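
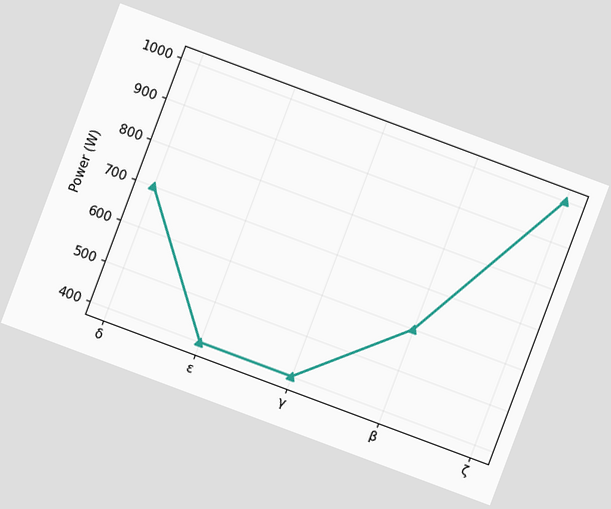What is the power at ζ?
1000W

The chart is tilted about 20° clockwise. At ζ, the line is at 1000W.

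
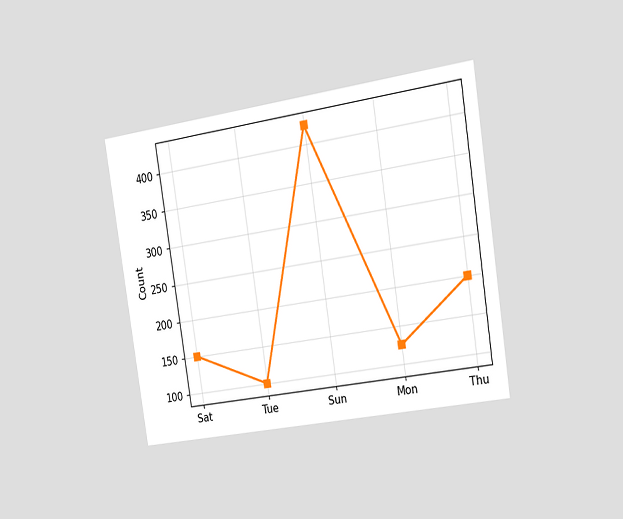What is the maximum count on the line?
425

The chart is tilted about 9° counter-clockwise and viewed slightly from the right. The highest point is at Sun, and reading across to the y-axis gives 425.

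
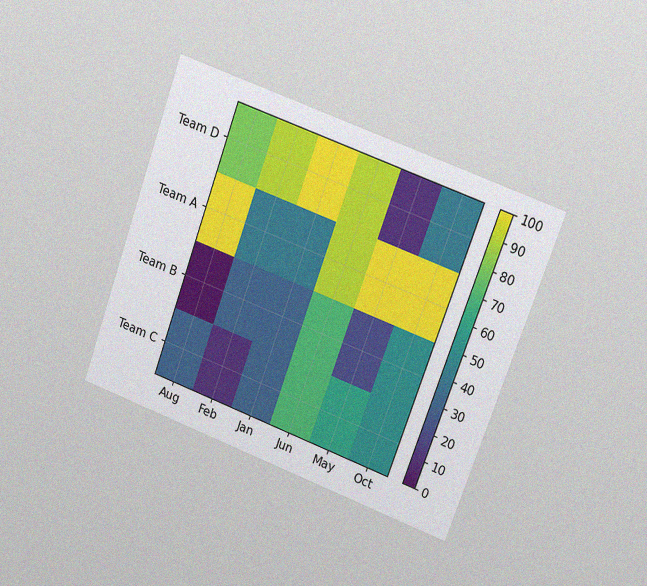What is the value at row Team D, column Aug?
80

The chart is tilted about 20° clockwise and viewed at a slight angle, with some photo noise. Matching cell (Team D, Aug) against the colorbar gives 80.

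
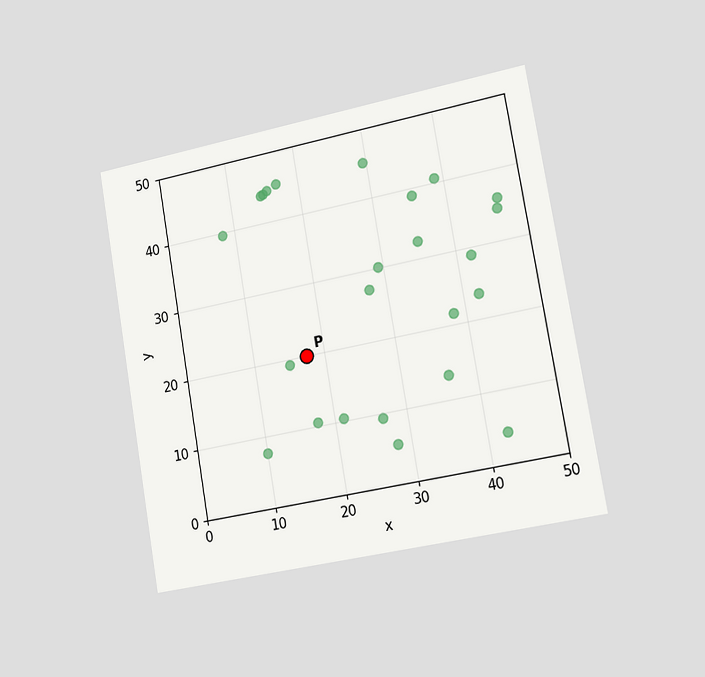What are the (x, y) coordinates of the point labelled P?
(17.5, 20)

The chart is tilted about 10° counter-clockwise and viewed slightly from the right. Following the gridlines from P to each axis, P sits at (17.5, 20).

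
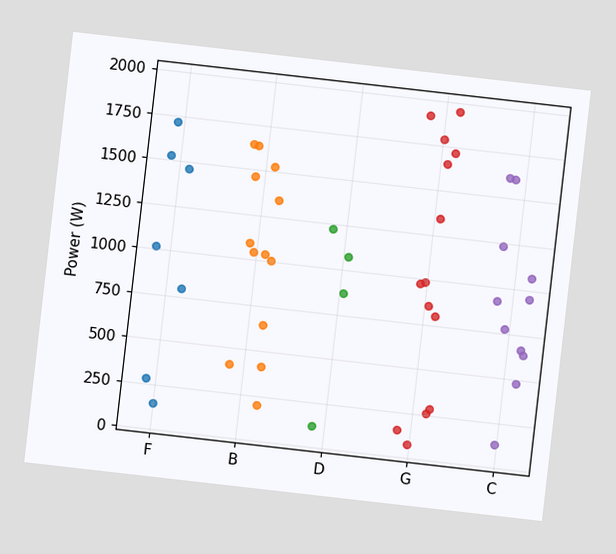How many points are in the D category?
4

The chart is tilted about 6° clockwise. Counting the markers in the D column gives 4.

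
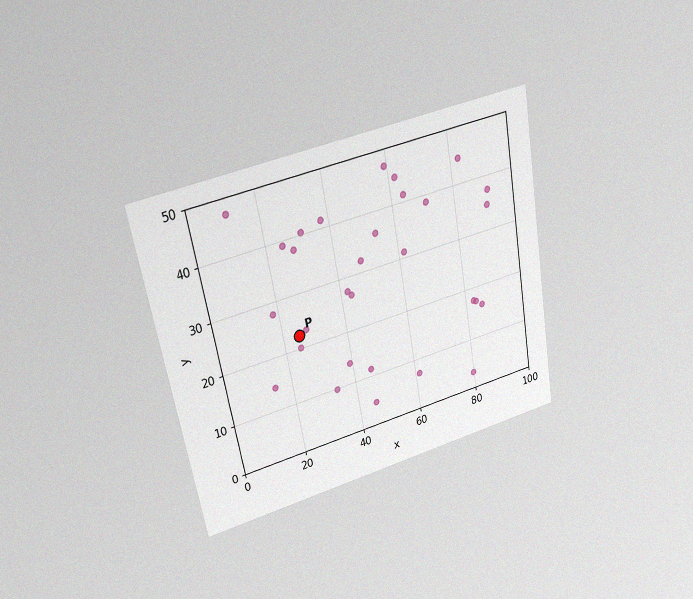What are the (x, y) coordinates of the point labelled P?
The chart is tilted about 10° counter-clockwise and viewed at a slight angle, with some photo noise. Following the gridlines from P to each axis, P sits at (25, 22.5).

(25, 22.5)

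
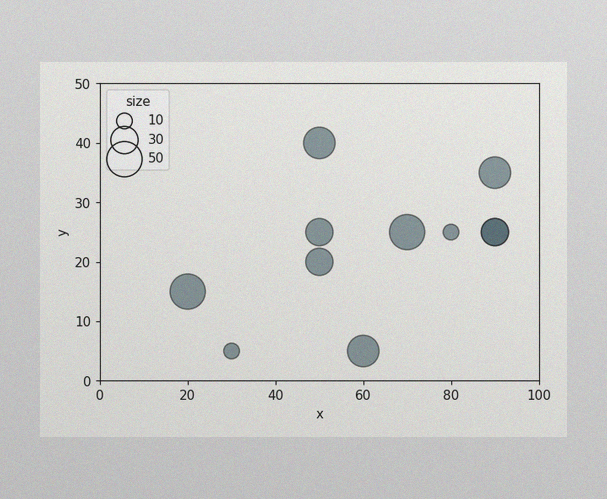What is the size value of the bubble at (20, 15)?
The image has some photo noise and uneven lighting. Matching the bubble at (20, 15) against the size legend gives 50.

50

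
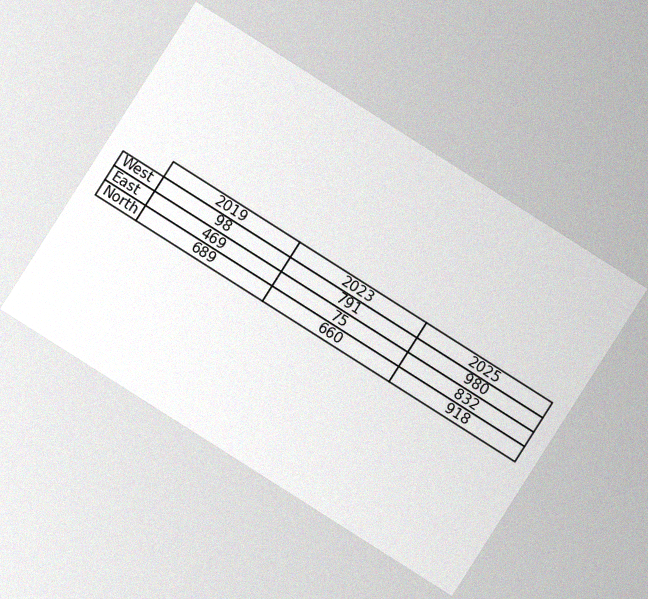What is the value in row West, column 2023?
The chart is tilted about 32° clockwise, with some photo noise. The (West, 2023) cell reads 791.

791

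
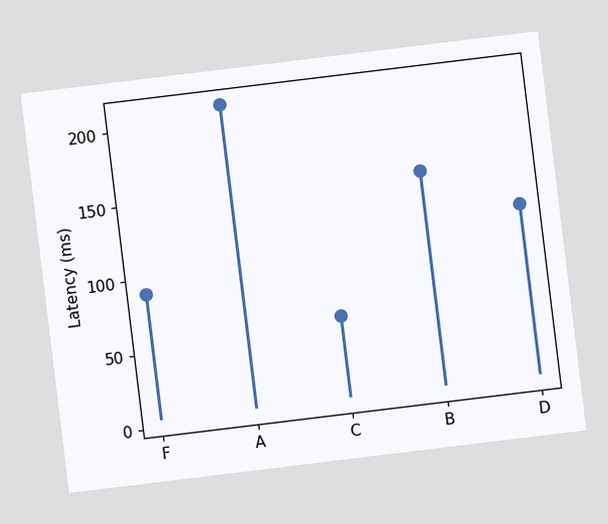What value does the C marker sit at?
60ms

The chart is tilted about 7° counter-clockwise. The C marker sits at 60ms.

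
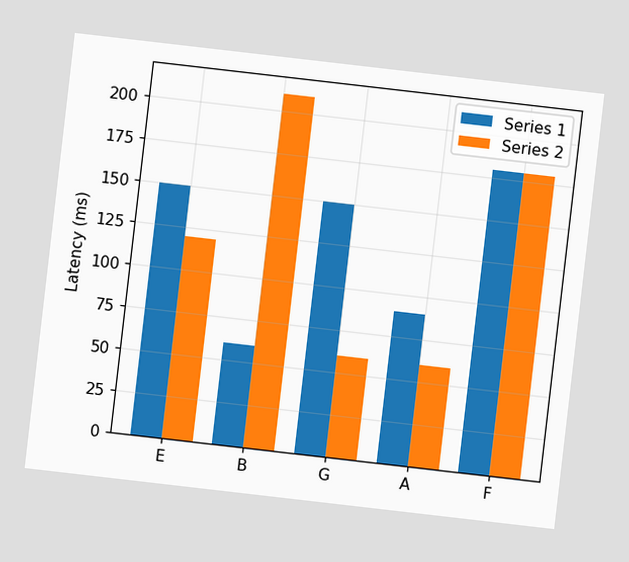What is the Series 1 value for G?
150ms

The chart is tilted about 7° clockwise. The Series 1 bar at G reaches 150ms on the y-axis.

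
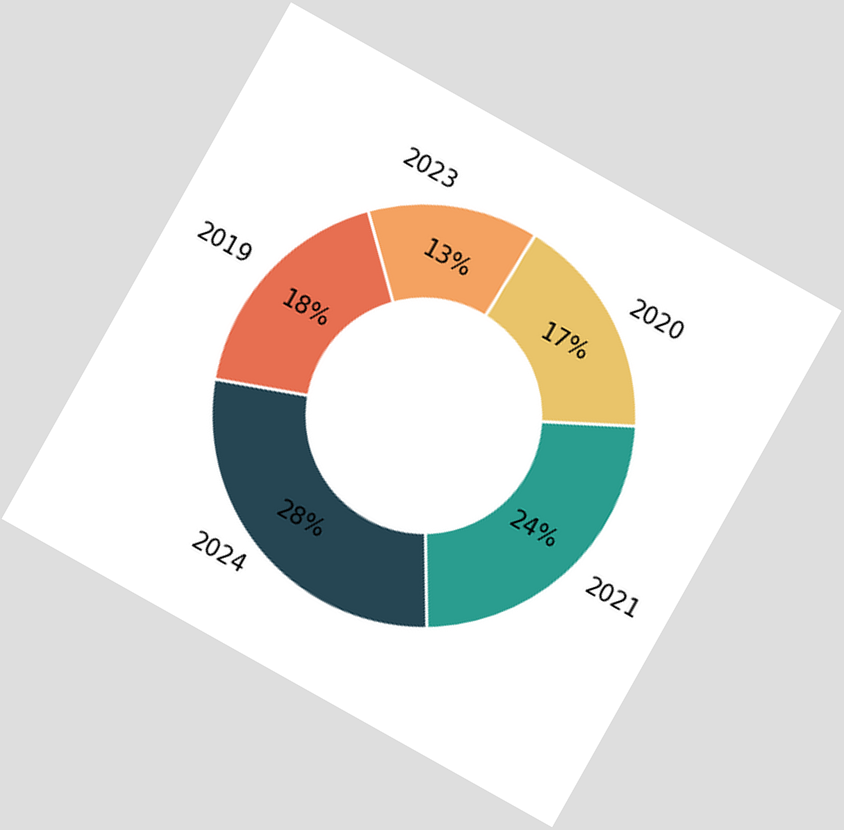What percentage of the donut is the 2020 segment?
The chart is tilted about 29° clockwise. The 2020 segment takes up 17% of the ring.

17%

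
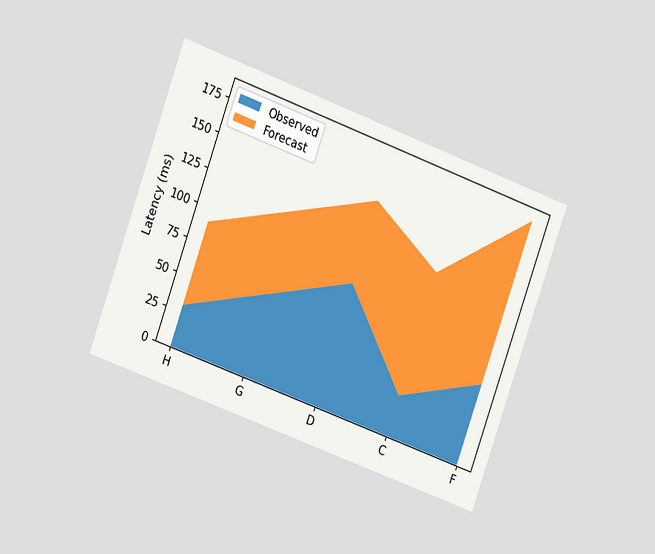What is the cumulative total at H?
90ms

The chart is tilted about 20° clockwise and viewed at a slight angle. The stacked total at H reaches 90ms.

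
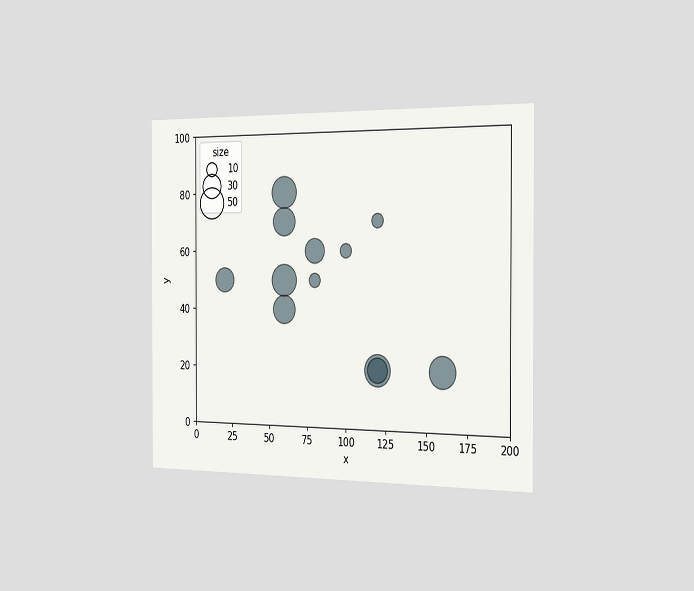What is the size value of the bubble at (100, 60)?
10

The chart is viewed slightly from the right. Matching the bubble at (100, 60) against the size legend gives 10.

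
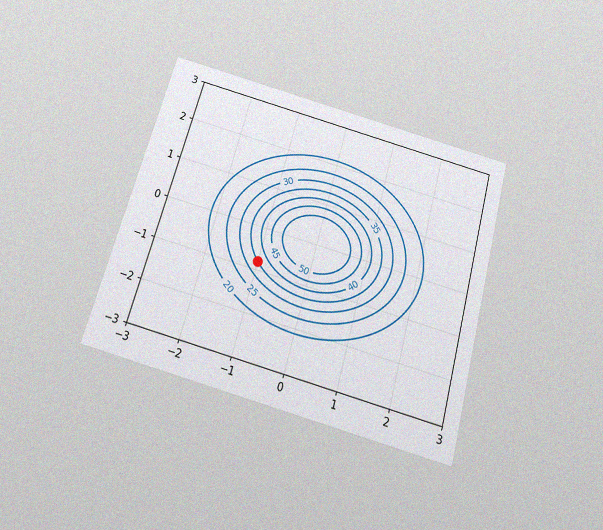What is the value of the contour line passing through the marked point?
The chart is tilted about 15° clockwise and viewed slightly from below, with some photo noise. The marked point sits on the contour labelled 35.

35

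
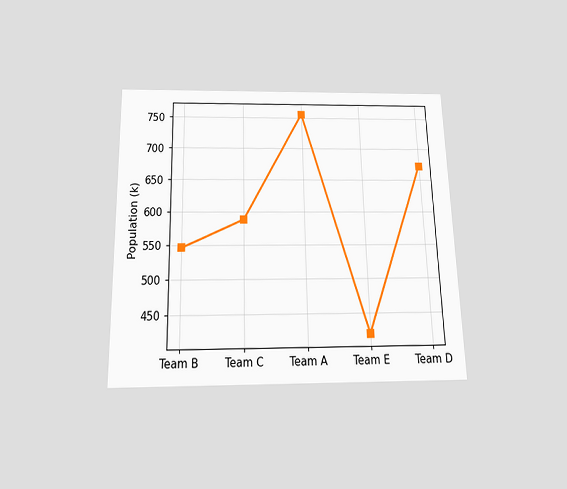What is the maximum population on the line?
756k

The chart is viewed slightly from below. The highest point is at Team A, and reading across to the y-axis gives 756k.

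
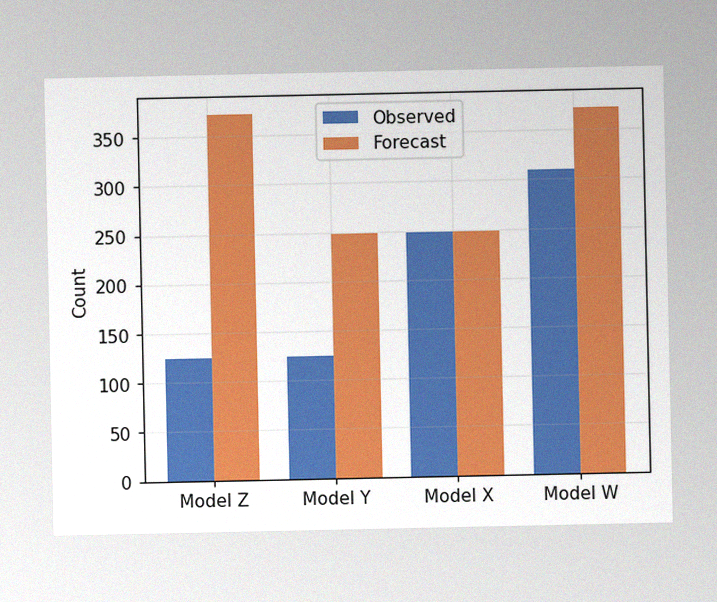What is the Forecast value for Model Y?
248

The image has some photo noise and uneven lighting. The Forecast bar at Model Y reaches 248 on the y-axis.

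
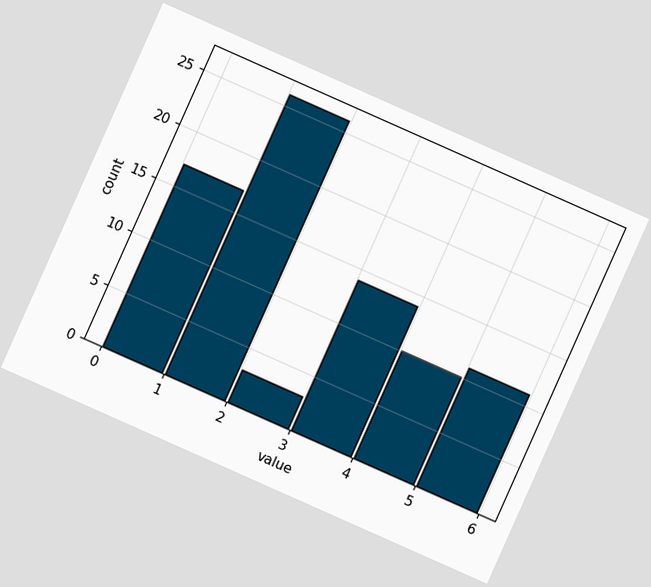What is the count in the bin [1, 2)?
The chart is tilted about 24° clockwise. The [1, 2) bin has height 26.

26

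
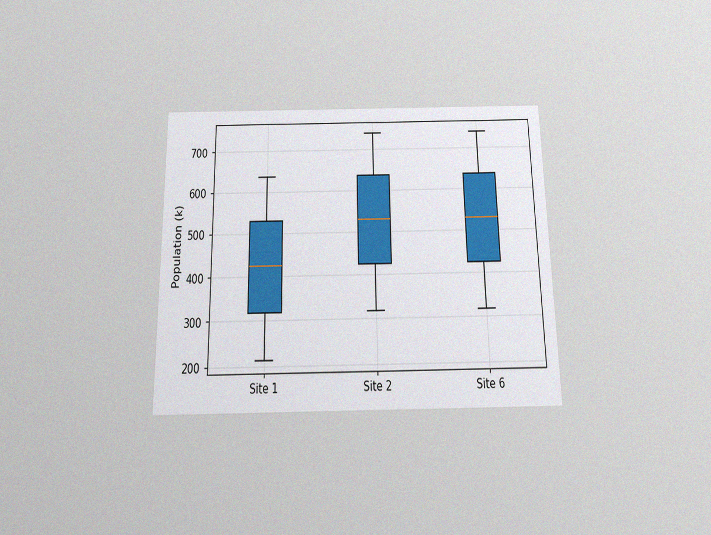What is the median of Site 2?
The chart is viewed slightly from below, with some photo noise. The median line in the Site 2 box sits at 530k.

530k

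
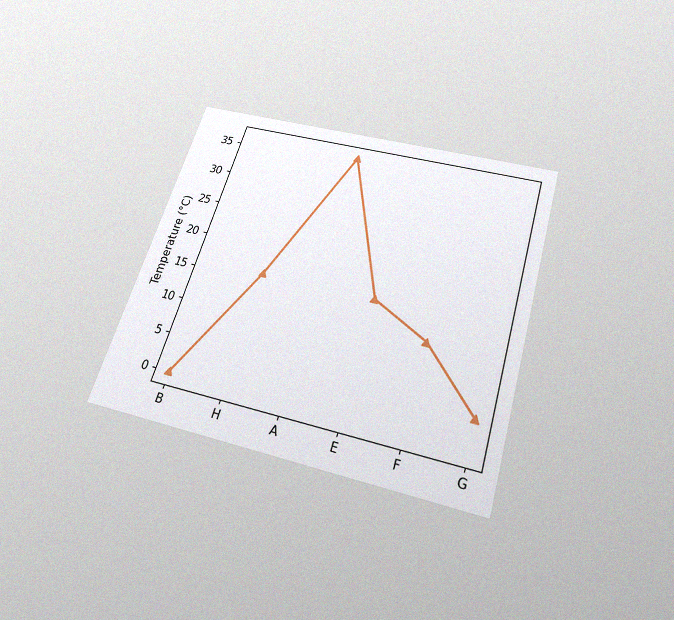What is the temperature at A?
36°C

The chart is tilted about 17° clockwise and viewed slightly from below, with some photo noise. At A, the line is at 36°C.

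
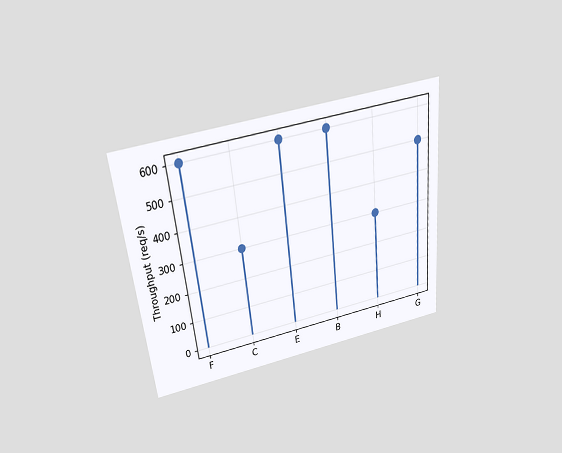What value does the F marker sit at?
600req/s

The chart is tilted about 6° counter-clockwise and viewed slightly from above. The F marker sits at 600req/s.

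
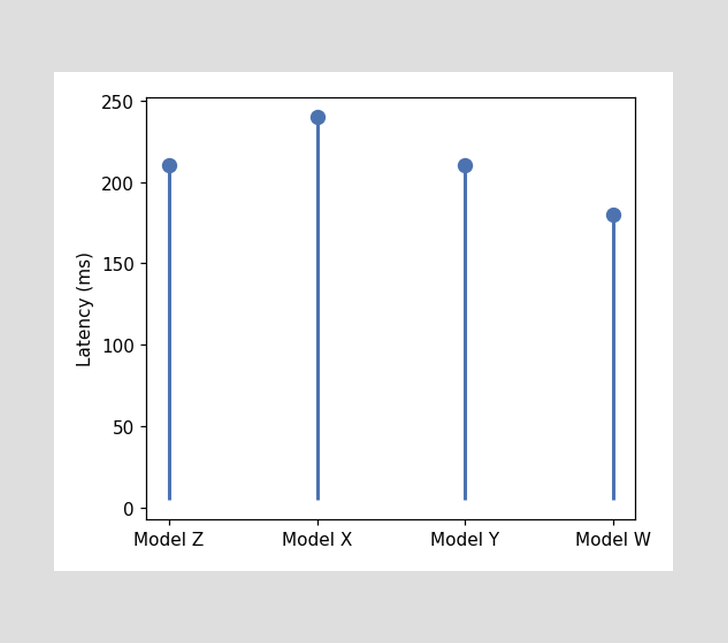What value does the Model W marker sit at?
180ms

The Model W marker sits at 180ms.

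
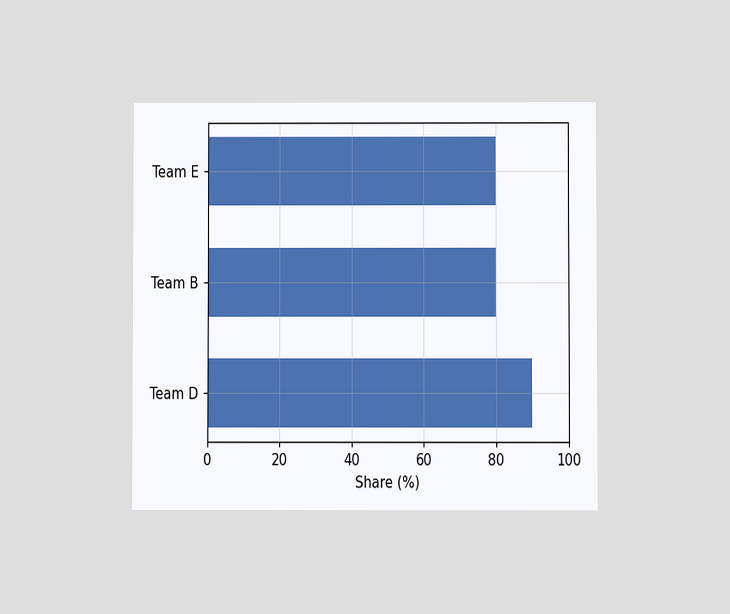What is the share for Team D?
90%

The chart is viewed at a slight angle. Reading along the chart's x-axis, the Team D bar reaches 90%.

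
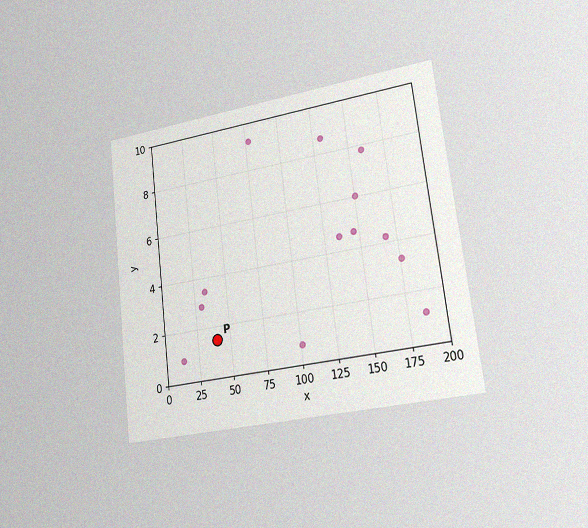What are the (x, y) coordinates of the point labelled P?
(40, 1.5)

The chart is tilted about 7° counter-clockwise and viewed slightly from the right, with some photo noise. Following the gridlines from P to each axis, P sits at (40, 1.5).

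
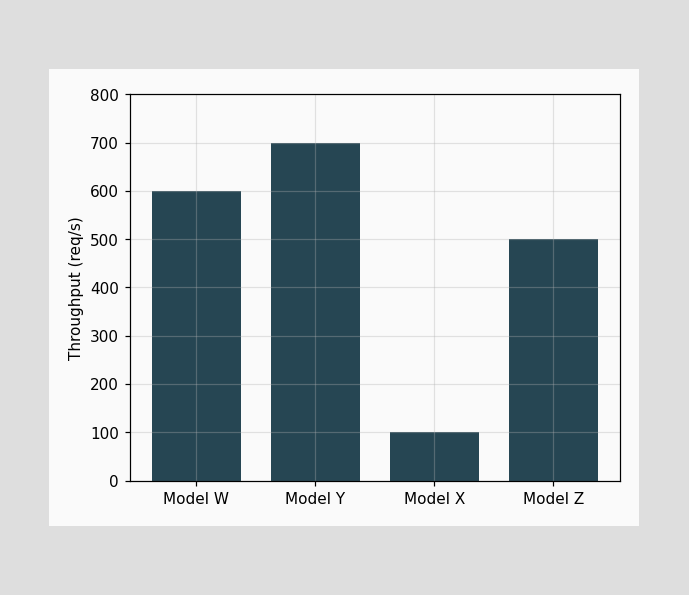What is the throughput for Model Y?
700req/s

Reading along the chart's y-axis, the Model Y bar reaches 700req/s.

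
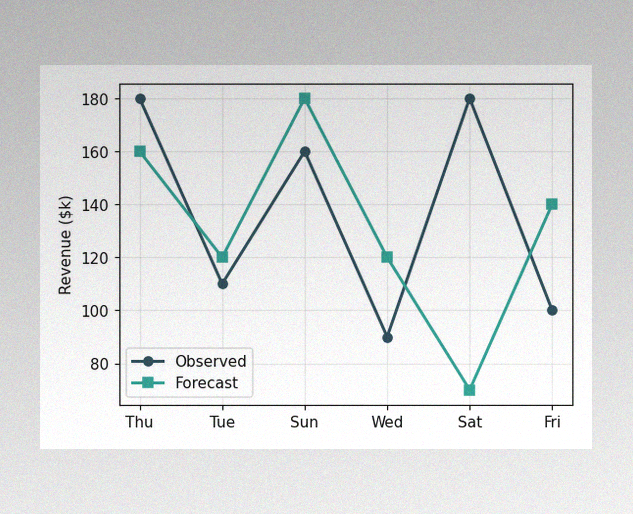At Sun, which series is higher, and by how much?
The image has some photo noise and uneven lighting. At Sun, Forecast sits above the other line by $20k.

Forecast, by $20k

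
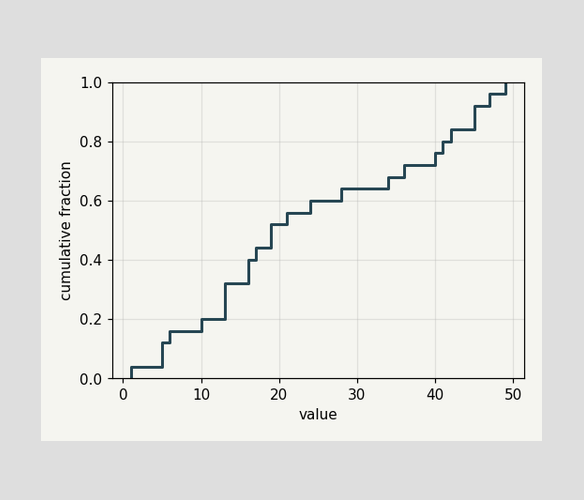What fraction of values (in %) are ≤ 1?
4%

At x=1 the ECDF step is at 4%.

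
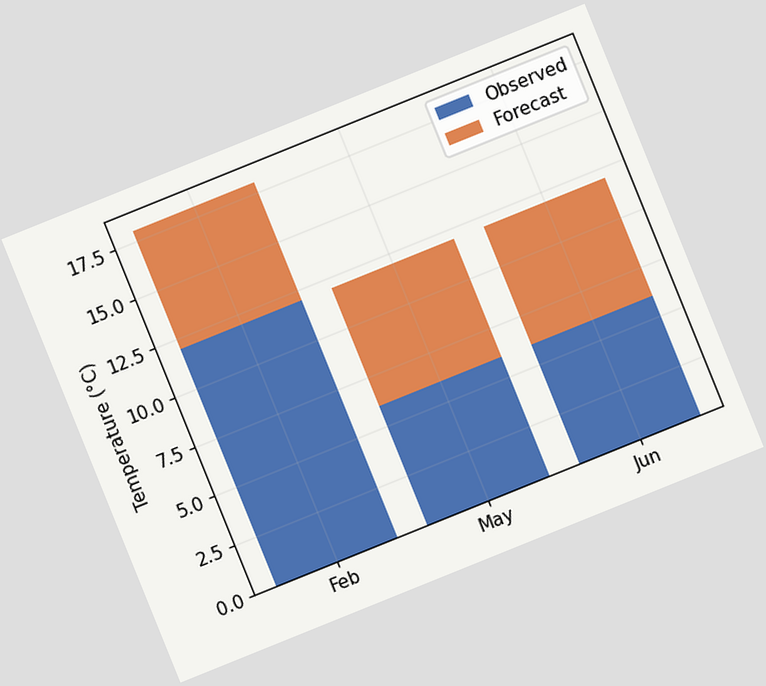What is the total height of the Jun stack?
The chart is tilted about 22° counter-clockwise. The Jun stack's top reaches 12°C on the y-axis.

12°C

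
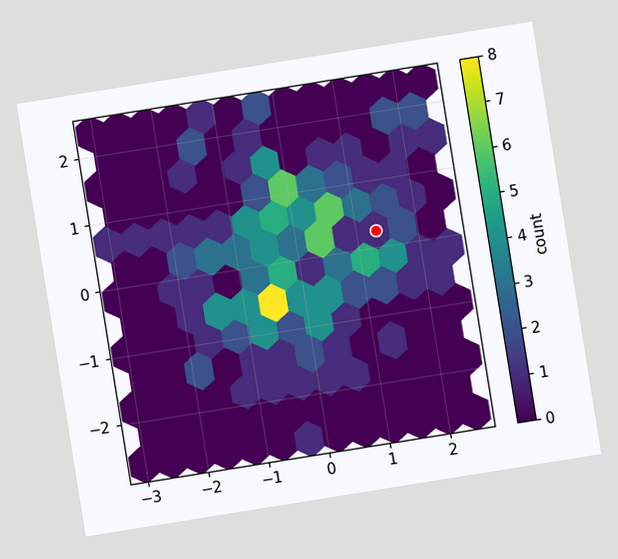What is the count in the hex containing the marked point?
The chart is tilted about 9° counter-clockwise. The marked hex reads 1 on the colorbar.

1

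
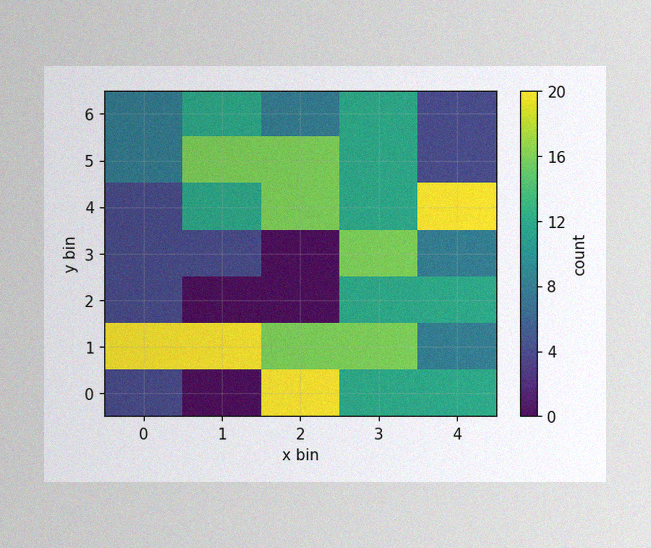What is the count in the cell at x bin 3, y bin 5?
The image has some photo noise and uneven lighting. Matching the cell (3, 5) against the colorbar gives 12.

12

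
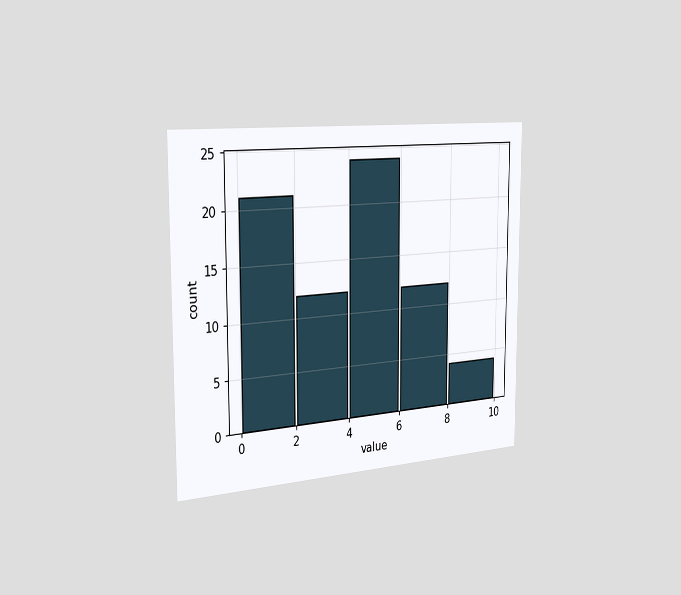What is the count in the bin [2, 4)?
The chart is viewed slightly from the left. The [2, 4) bin has height 12.

12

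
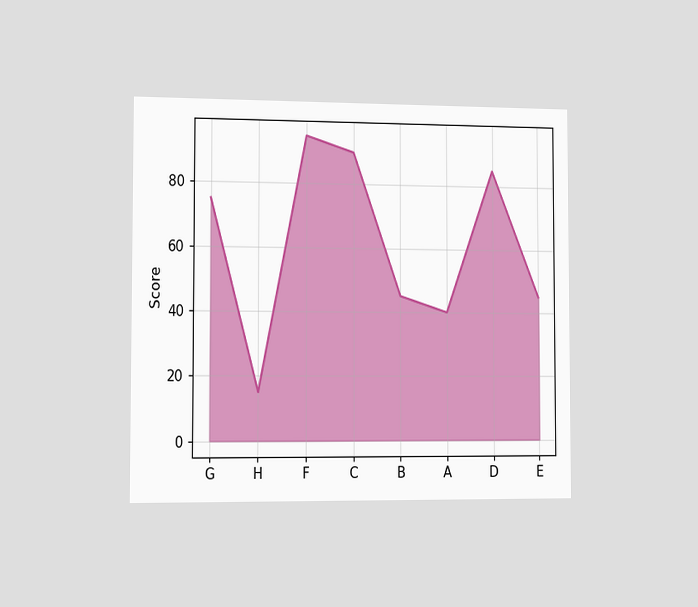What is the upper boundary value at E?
The chart is viewed slightly from the left. At E the upper boundary is at 45.

45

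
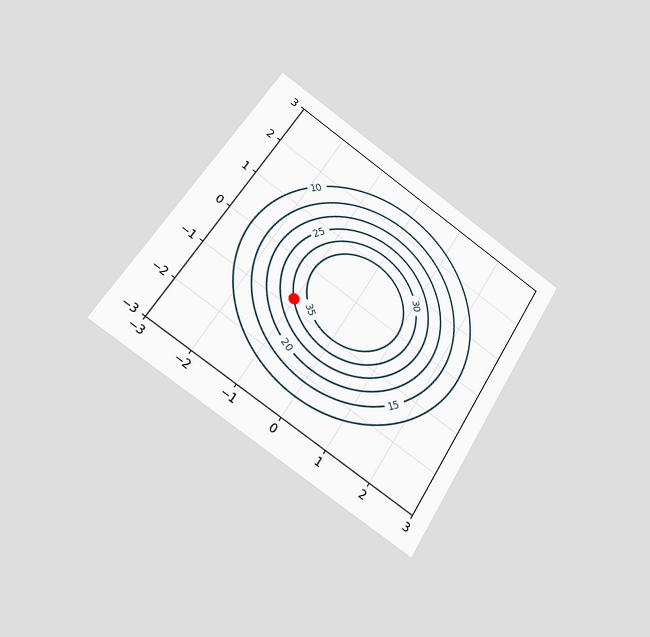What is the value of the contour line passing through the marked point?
The chart is tilted about 32° clockwise and viewed at a slight angle. The marked point sits on the contour labelled 30.

30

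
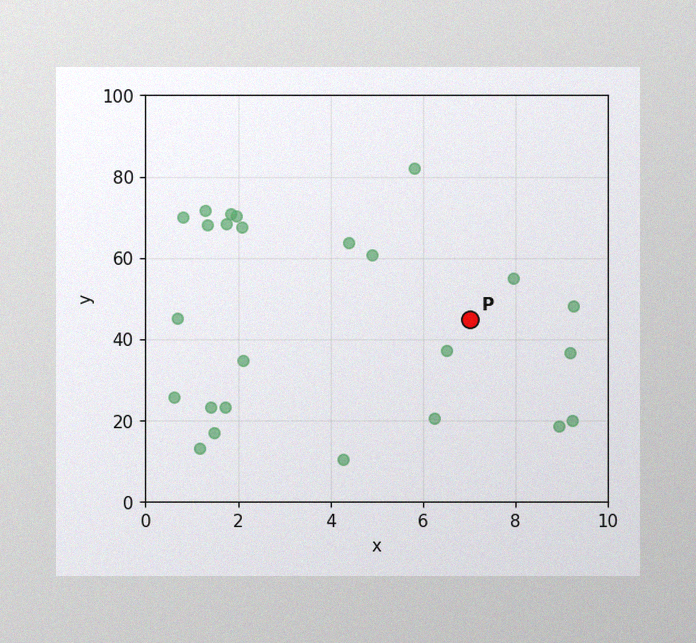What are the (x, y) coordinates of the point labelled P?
The image has some photo noise and uneven lighting. Following the gridlines from P to each axis, P sits at (7, 45).

(7, 45)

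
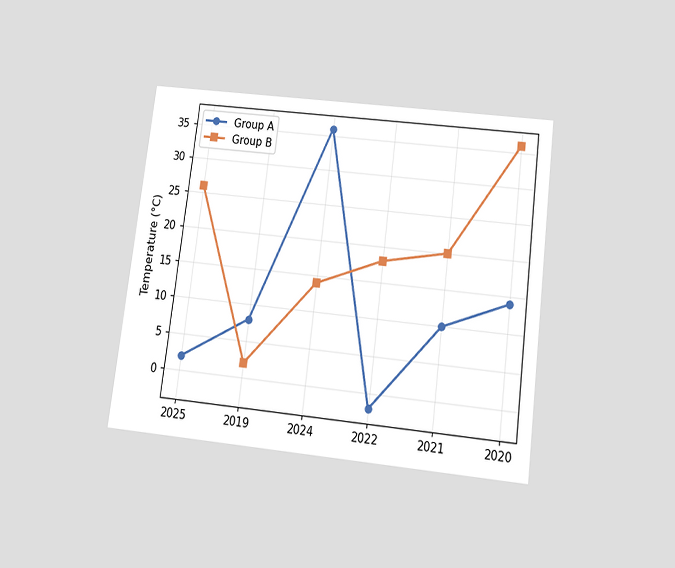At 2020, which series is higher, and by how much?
The chart is tilted about 7° clockwise and viewed slightly from below. At 2020, Group B sits above the other line by 22°C.

Group B, by 22°C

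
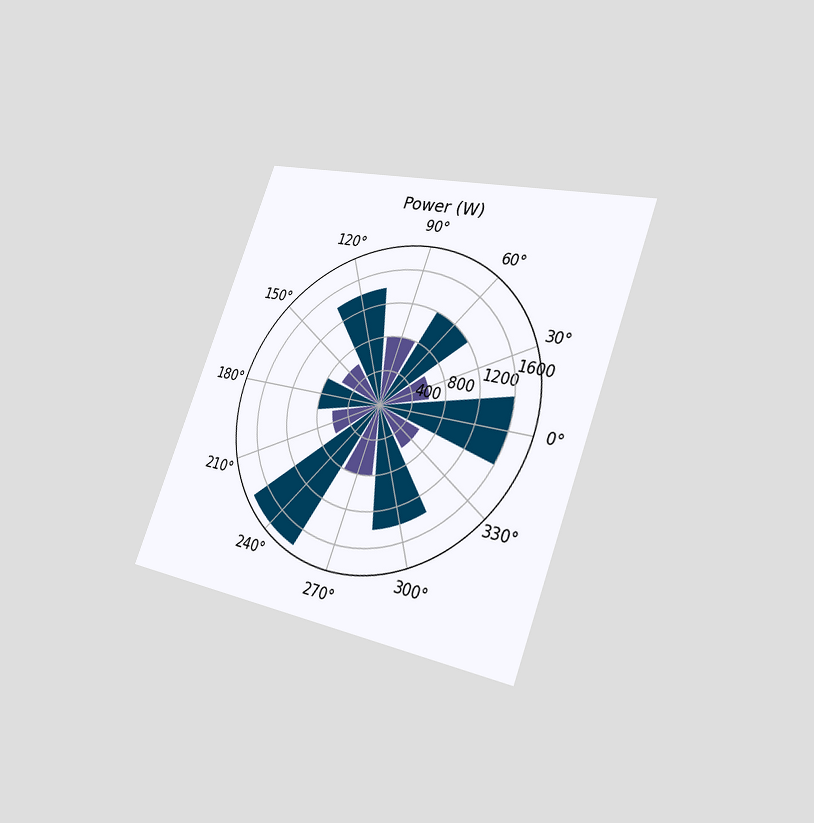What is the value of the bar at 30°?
600W

The chart is tilted about 20° clockwise and viewed slightly from the right. The bar at 30° reaches 600W on the radial axis.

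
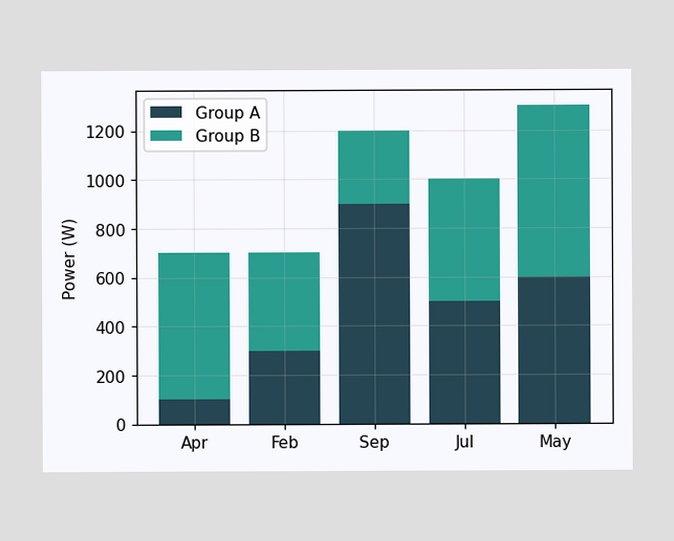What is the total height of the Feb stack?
700W

The Feb stack's top reaches 700W on the y-axis.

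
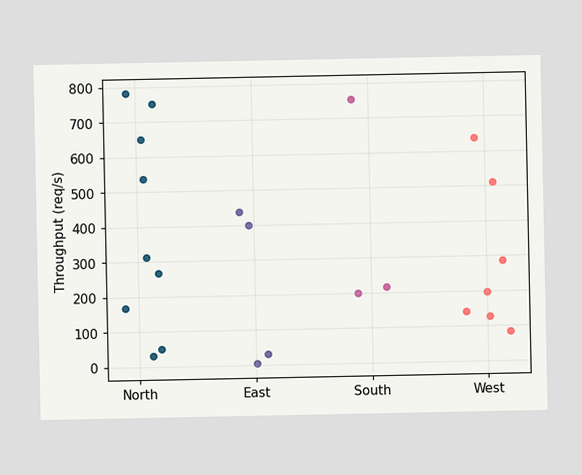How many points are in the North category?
Counting the markers in the North column gives 9.

9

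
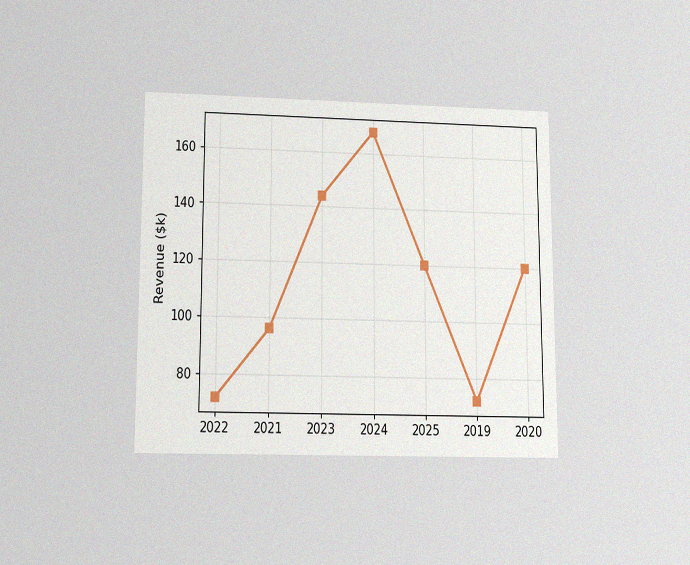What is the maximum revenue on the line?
$168k

The chart is viewed slightly from below, with some photo noise. The highest point is at 2024, and reading across to the y-axis gives $168k.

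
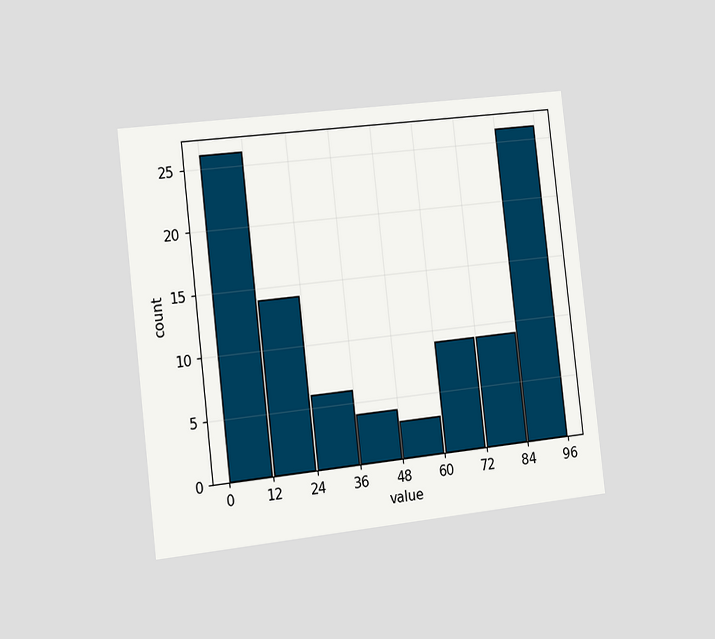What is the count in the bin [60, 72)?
9

The chart is tilted about 6° counter-clockwise and viewed slightly from the left. The [60, 72) bin has height 9.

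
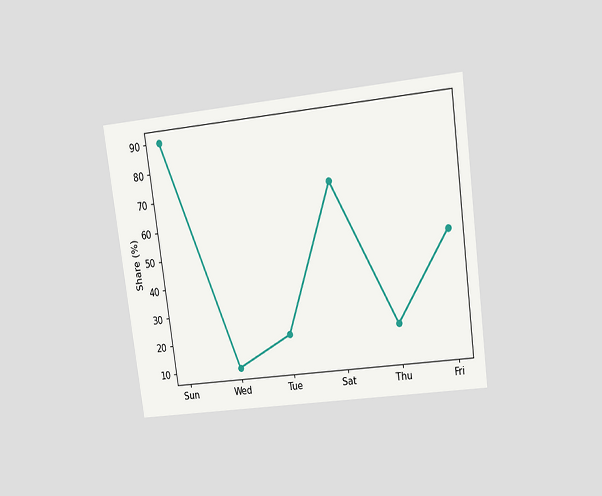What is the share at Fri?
50%

The chart is tilted about 8° counter-clockwise and viewed at a slight angle. At Fri, the line is at 50%.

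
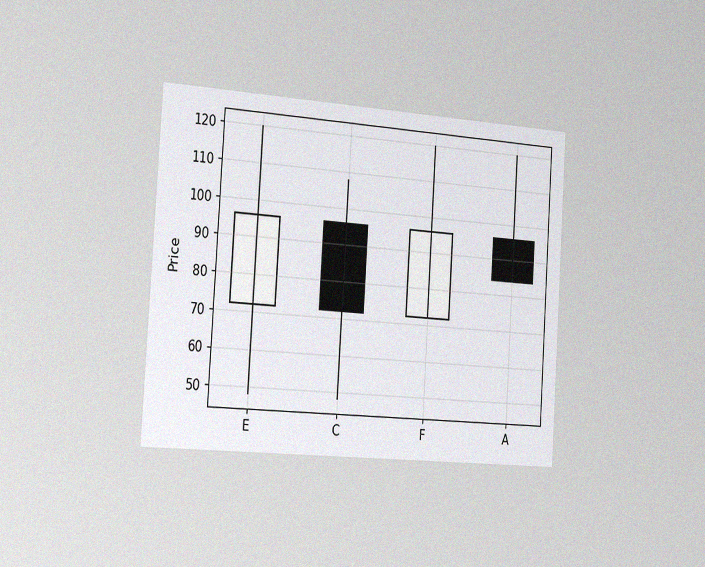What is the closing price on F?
The chart is tilted about 4° clockwise and viewed slightly from the left, with some photo noise. The F candle closes at 96.

96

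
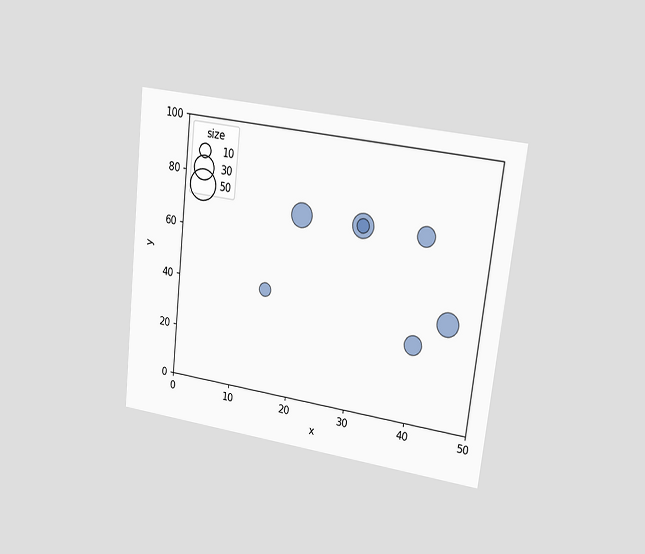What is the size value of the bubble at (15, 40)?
10

The chart is tilted about 7° clockwise and viewed slightly from the right. Matching the bubble at (15, 40) against the size legend gives 10.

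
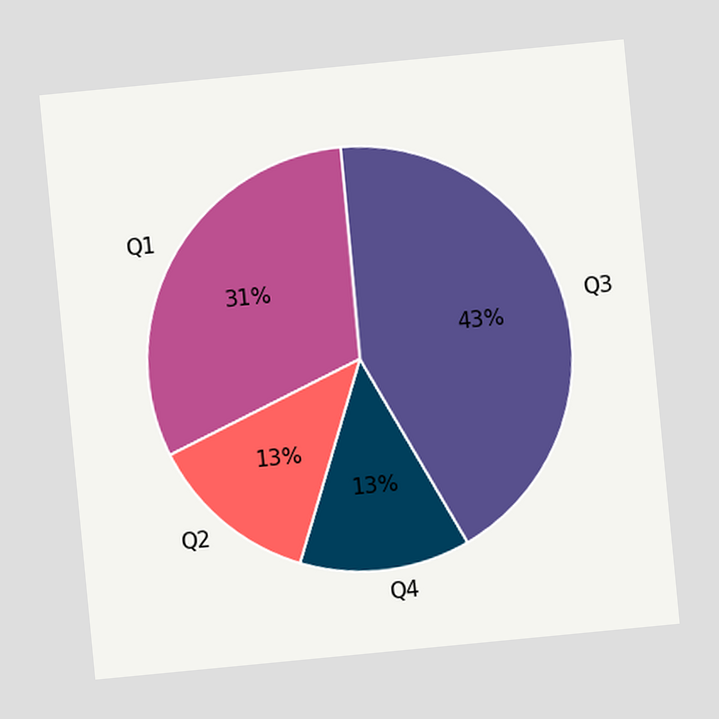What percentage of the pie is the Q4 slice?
The chart is tilted about 5° counter-clockwise. The Q4 slice takes up 13% of the pie.

13%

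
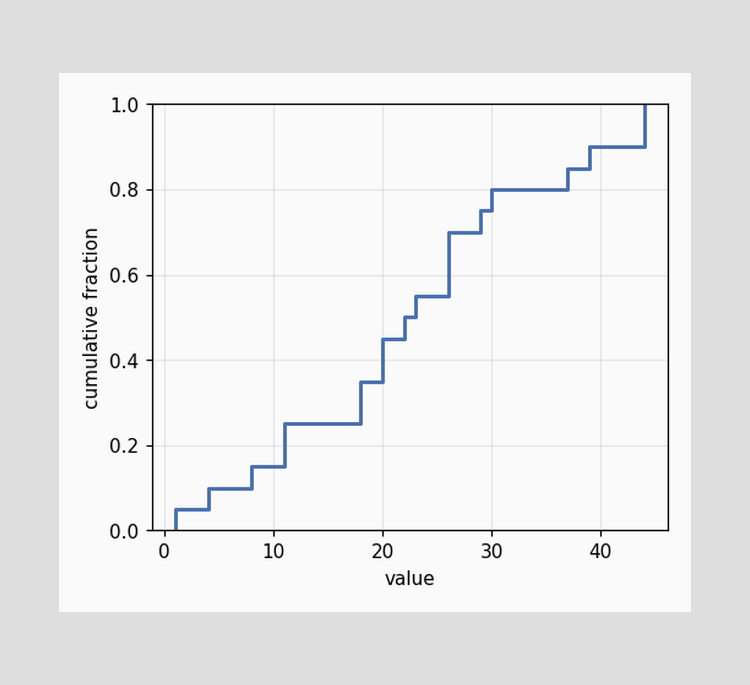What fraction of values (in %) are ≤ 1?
5%

At x=1 the ECDF step is at 5%.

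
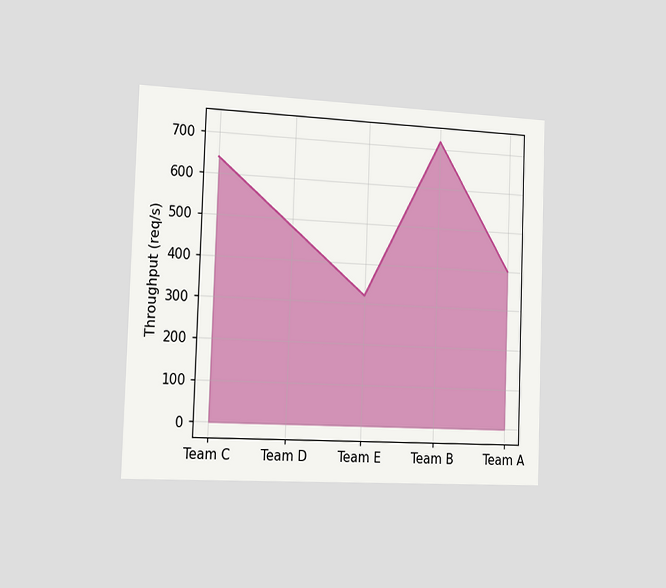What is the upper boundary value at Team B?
The chart is tilted about 2° clockwise and viewed slightly from the left. At Team B the upper boundary is at 720req/s.

720req/s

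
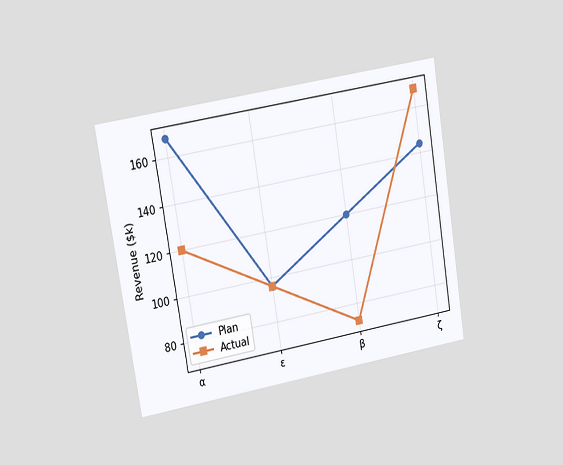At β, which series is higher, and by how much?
Plan, by $48k

The chart is tilted about 9° counter-clockwise and viewed at a slight angle. At β, Plan sits above the other line by $48k.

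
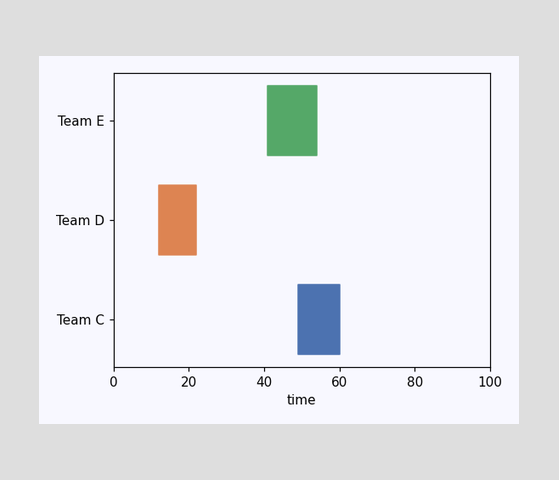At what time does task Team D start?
The Team D bar begins at t=12.

12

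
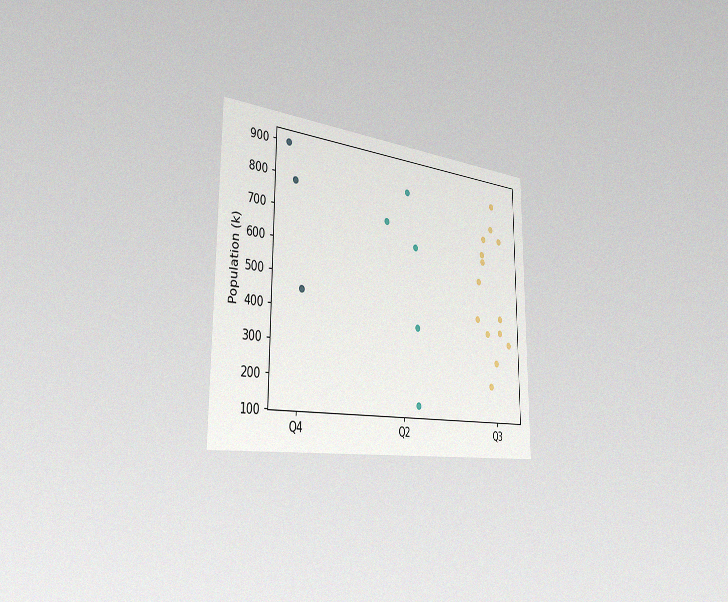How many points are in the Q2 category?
The chart is viewed slightly from the left, with some photo noise. Counting the markers in the Q2 column gives 5.

5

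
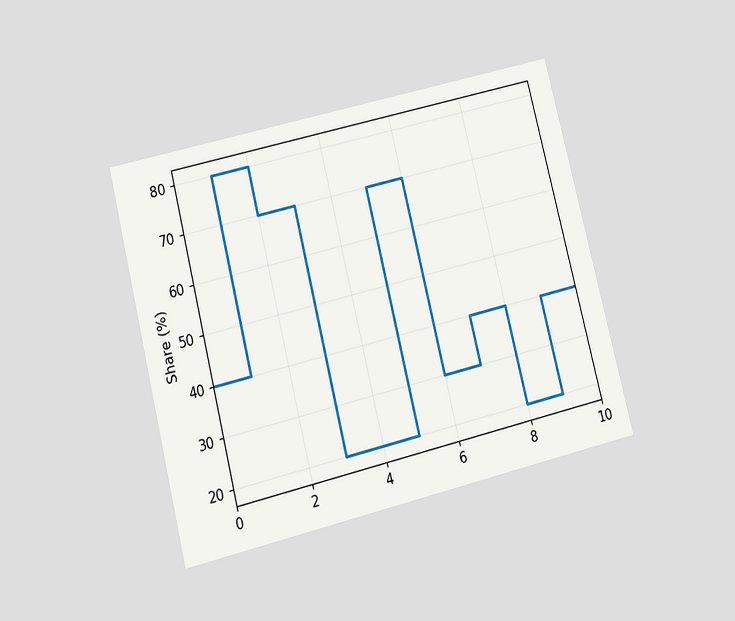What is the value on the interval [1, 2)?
The chart is tilted about 14° counter-clockwise and viewed slightly from below. On [1, 2) the step sits at 80%.

80%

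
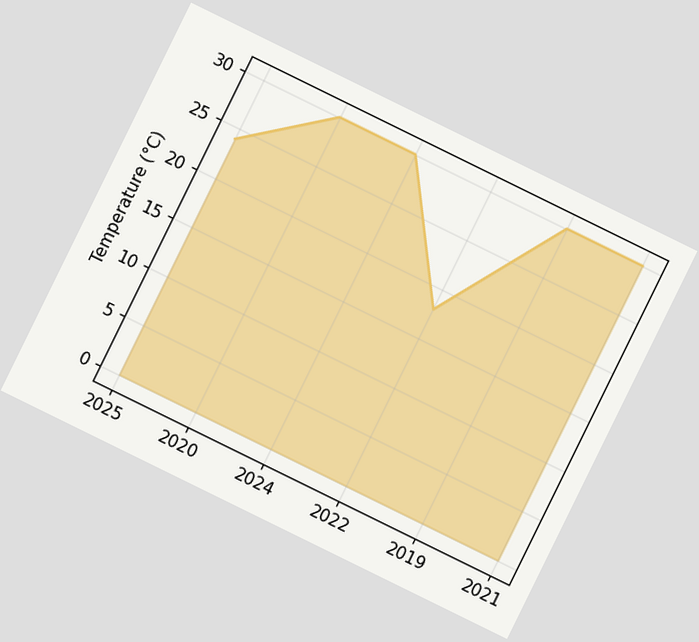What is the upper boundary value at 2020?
30°C

The chart is tilted about 26° clockwise. At 2020 the upper boundary is at 30°C.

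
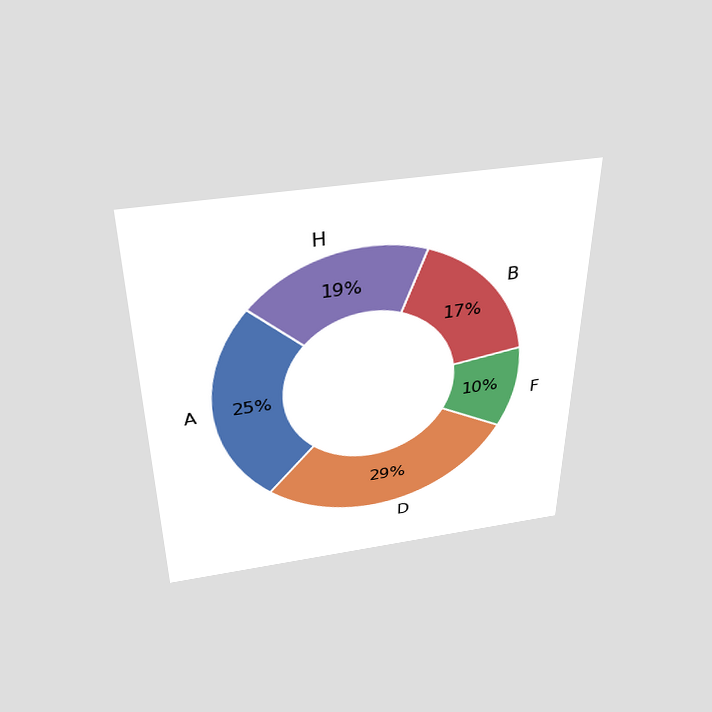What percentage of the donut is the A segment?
25%

The chart is viewed slightly from above. The A segment takes up 25% of the ring.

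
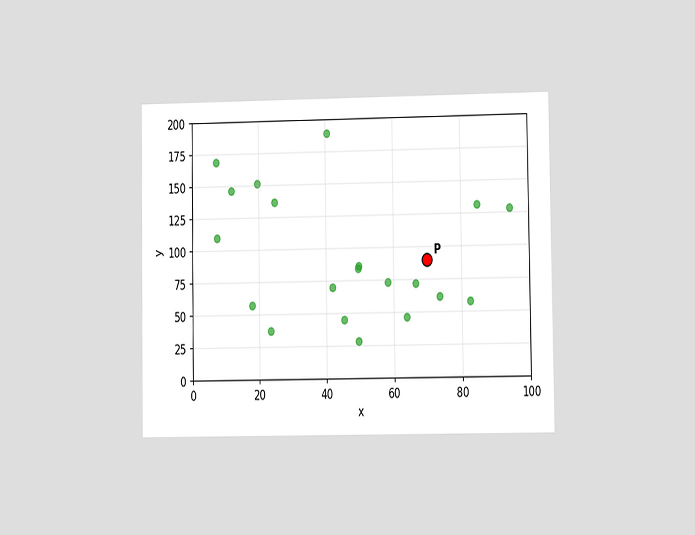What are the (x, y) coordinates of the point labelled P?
The chart is viewed at a slight angle. Following the gridlines from P to each axis, P sits at (70, 90).

(70, 90)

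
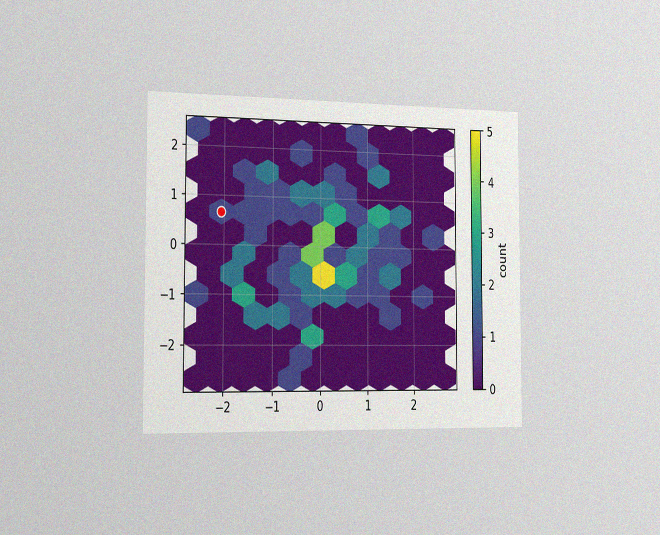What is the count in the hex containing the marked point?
1

The chart is viewed slightly from the left, with some photo noise. The marked hex reads 1 on the colorbar.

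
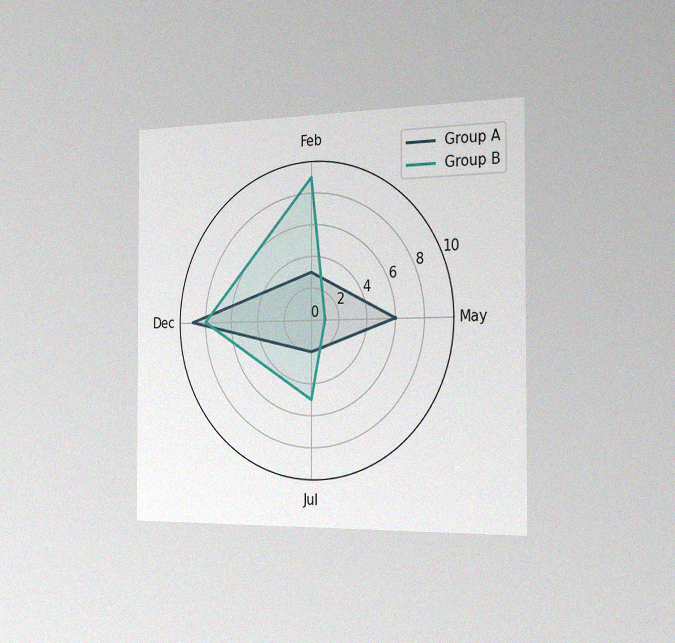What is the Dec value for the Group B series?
The chart is viewed slightly from the right, with some photo noise. On the Dec axis, Group B reaches 8.

8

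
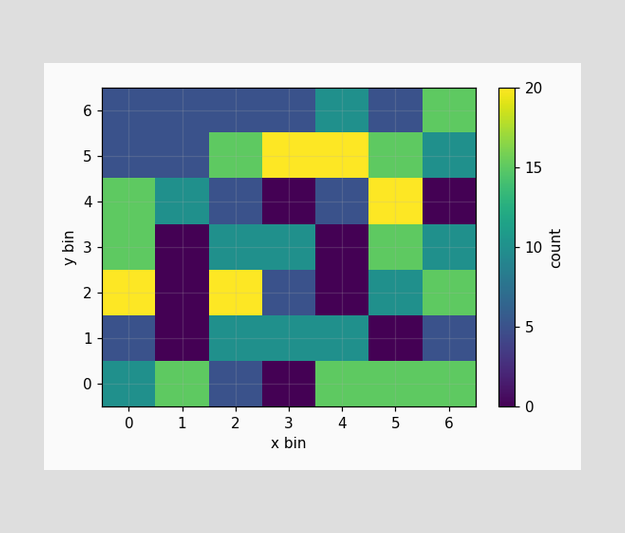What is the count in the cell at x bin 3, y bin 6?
5

Matching the cell (3, 6) against the colorbar gives 5.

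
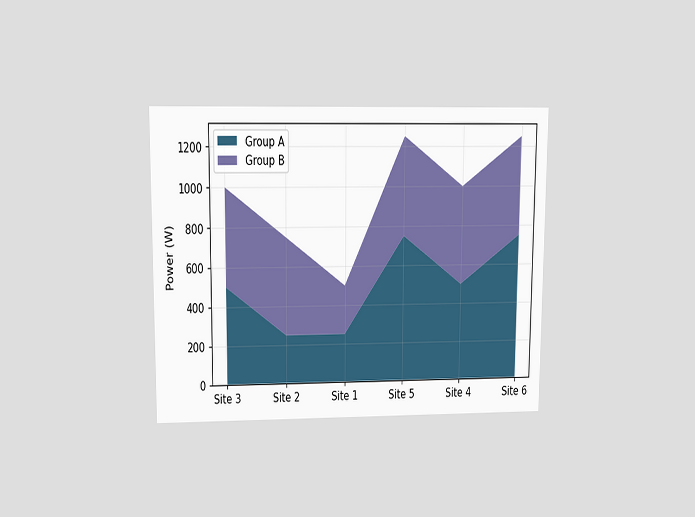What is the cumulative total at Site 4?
1000W

The chart is viewed slightly from above. The stacked total at Site 4 reaches 1000W.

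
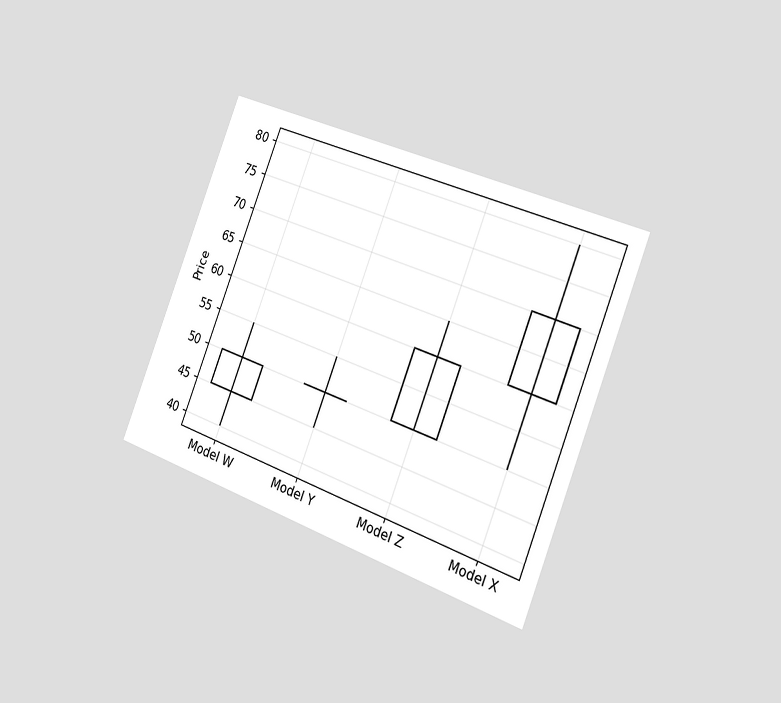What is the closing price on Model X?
70

The chart is tilted about 21° clockwise and viewed slightly from the right. The Model X candle closes at 70.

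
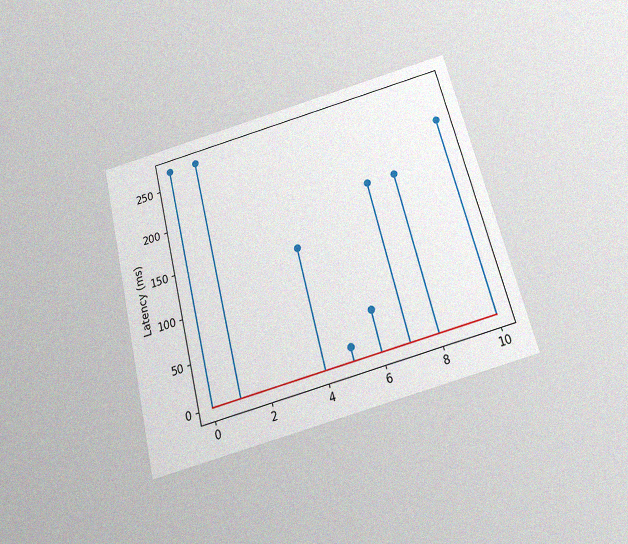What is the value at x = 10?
225ms

The chart is tilted about 14° counter-clockwise and viewed slightly from below, with some photo noise. The stem at x=10 reaches 225ms.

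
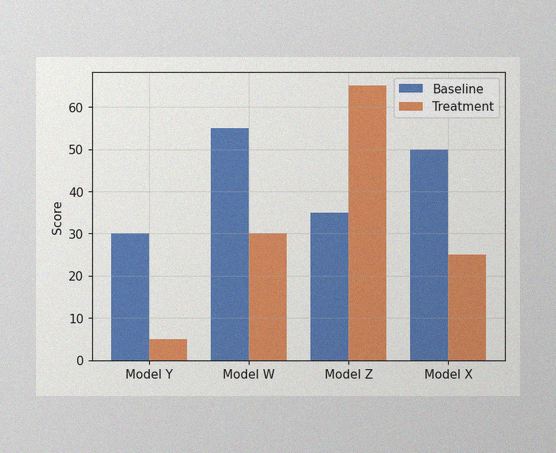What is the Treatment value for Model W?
30

The image has some photo noise and uneven lighting. The Treatment bar at Model W reaches 30 on the y-axis.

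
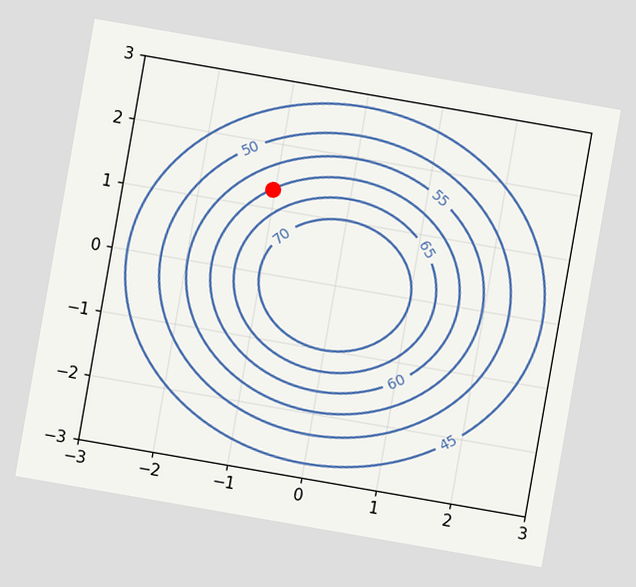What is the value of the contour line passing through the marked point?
60

The chart is tilted about 10° clockwise. The marked point sits on the contour labelled 60.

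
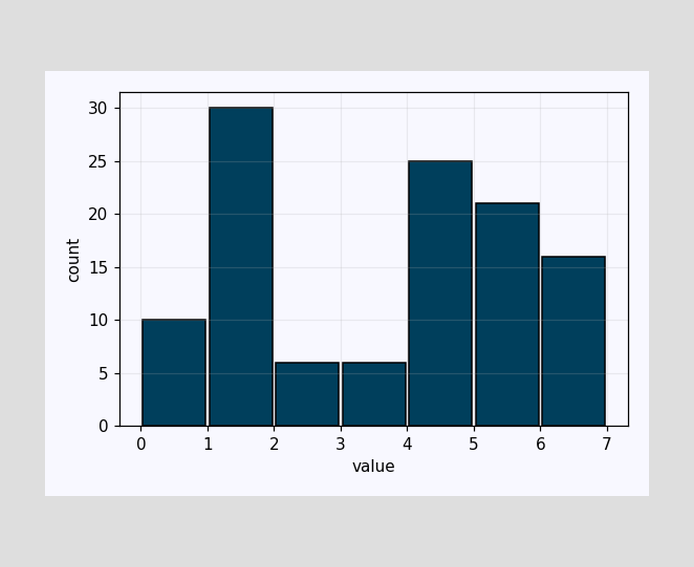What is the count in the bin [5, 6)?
The [5, 6) bin has height 21.

21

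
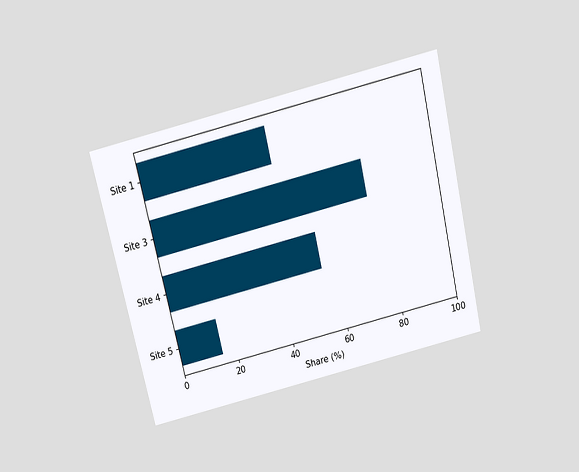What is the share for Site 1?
45%

The chart is tilted about 13° counter-clockwise and viewed slightly from above. Reading along the chart's x-axis, the Site 1 bar reaches 45%.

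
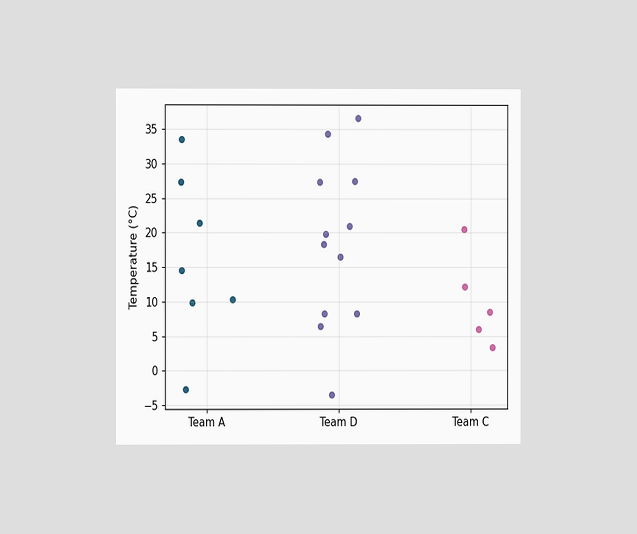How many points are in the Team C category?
5

The chart is viewed at a slight angle. Counting the markers in the Team C column gives 5.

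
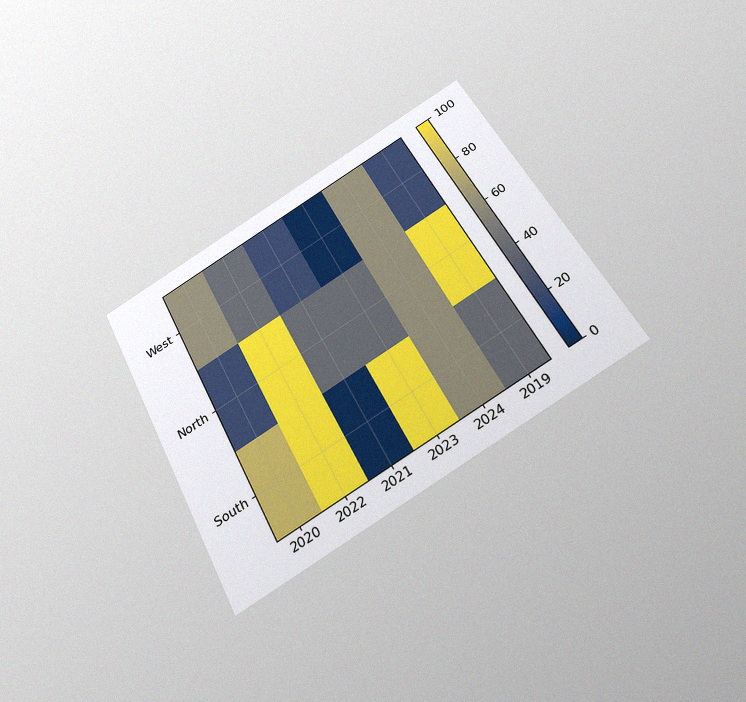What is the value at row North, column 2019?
The chart is tilted about 27° counter-clockwise and viewed slightly from below, with some photo noise. Matching cell (North, 2019) against the colorbar gives 100.

100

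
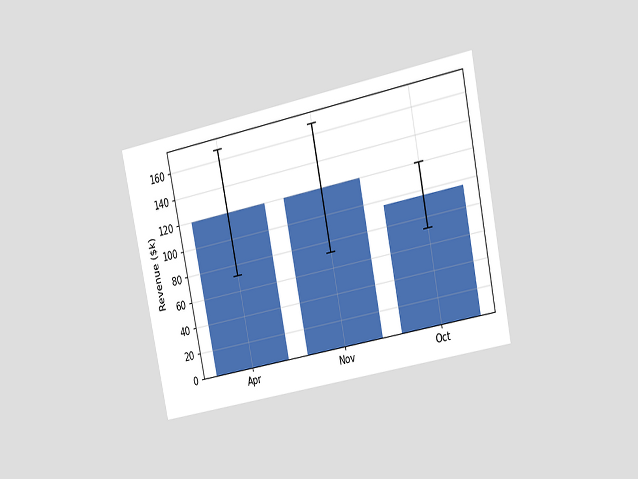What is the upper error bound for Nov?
The chart is tilted about 12° counter-clockwise and viewed at a slight angle. The Nov bar's upper whisker reaches $168k.

$168k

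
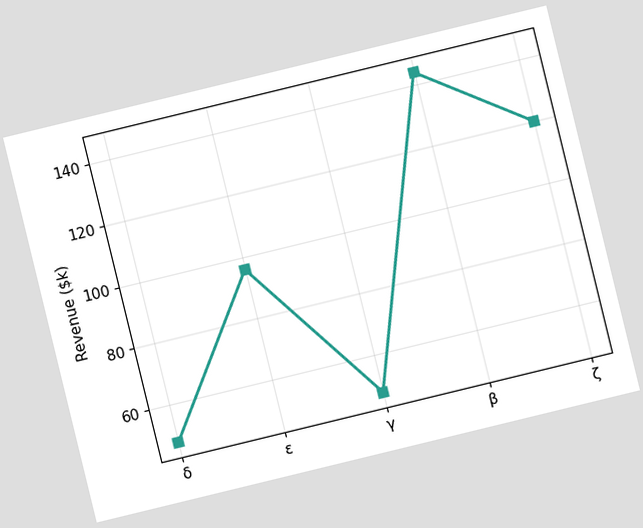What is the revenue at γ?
$48k

The chart is tilted about 14° counter-clockwise. At γ, the line is at $48k.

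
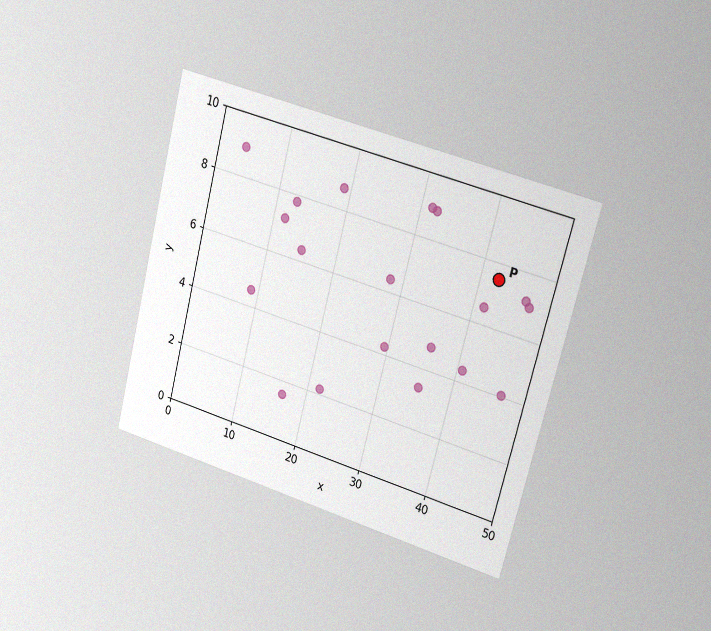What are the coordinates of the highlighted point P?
The chart is tilted about 14° clockwise and viewed slightly from the right, with some photo noise. Following the gridlines from P to each axis, P sits at (42.5, 7.5).

(42.5, 7.5)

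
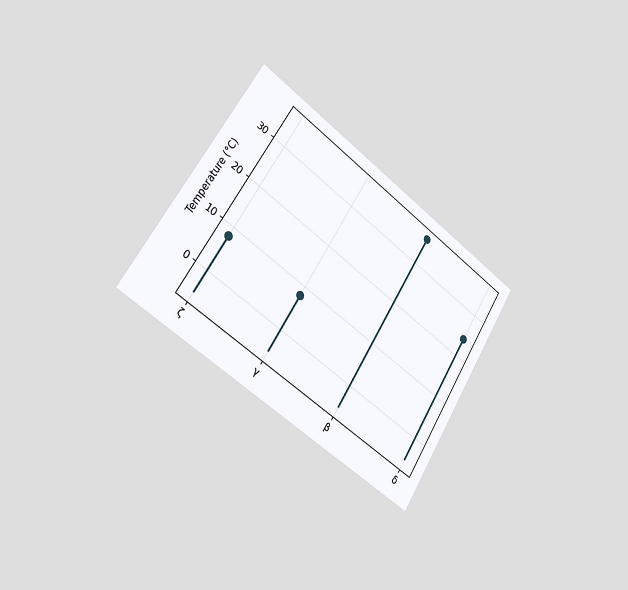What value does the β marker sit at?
36°C

The chart is tilted about 33° clockwise and viewed slightly from the left. The β marker sits at 36°C.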